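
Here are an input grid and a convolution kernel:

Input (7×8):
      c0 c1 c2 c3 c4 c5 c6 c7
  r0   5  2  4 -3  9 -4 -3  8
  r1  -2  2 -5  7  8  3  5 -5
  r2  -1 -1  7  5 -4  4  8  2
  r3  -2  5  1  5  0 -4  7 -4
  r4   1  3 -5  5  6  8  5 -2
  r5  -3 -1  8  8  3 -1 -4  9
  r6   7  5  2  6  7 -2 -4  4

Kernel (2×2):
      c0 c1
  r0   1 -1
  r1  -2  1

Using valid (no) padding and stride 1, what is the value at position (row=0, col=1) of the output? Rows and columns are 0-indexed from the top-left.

The receptive field on the input at this output position is [2 4 / 2 -5]. Elementwise product with the kernel and sum: 2·1 + 4·-1 + 2·-2 + -5·1.

-11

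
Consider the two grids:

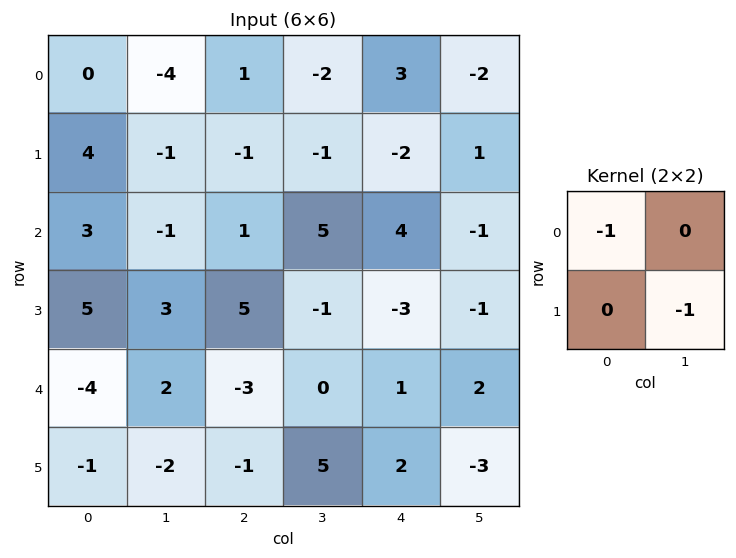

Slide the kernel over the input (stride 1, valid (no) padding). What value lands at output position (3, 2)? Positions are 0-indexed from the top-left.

The receptive field on the input at this output position is [5 -1 / -3 0]. Elementwise product with the kernel and sum: 5·-1 + 0·-1.

-5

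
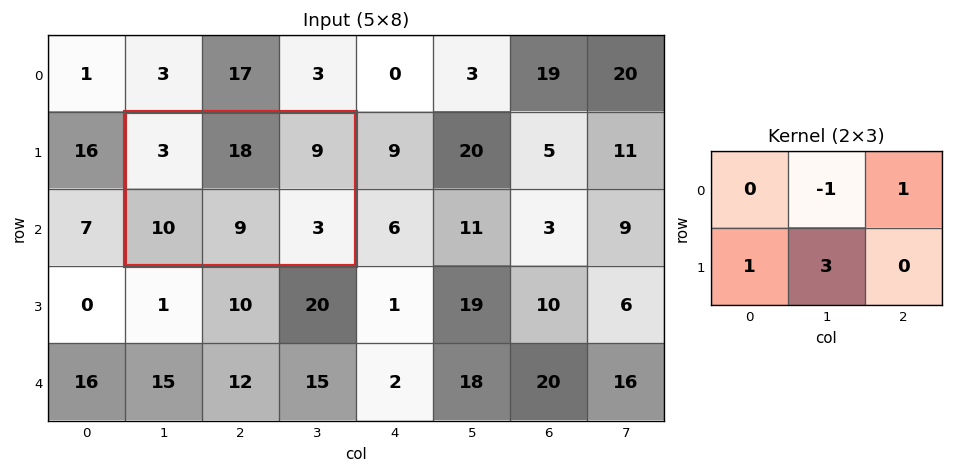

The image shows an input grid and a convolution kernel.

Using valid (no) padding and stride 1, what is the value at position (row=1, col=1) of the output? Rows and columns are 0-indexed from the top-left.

28

The receptive field on the input at this output position is [3 18 9 / 10 9 3]. Elementwise product with the kernel and sum: 18·-1 + 9·1 + 10·1 + 9·3.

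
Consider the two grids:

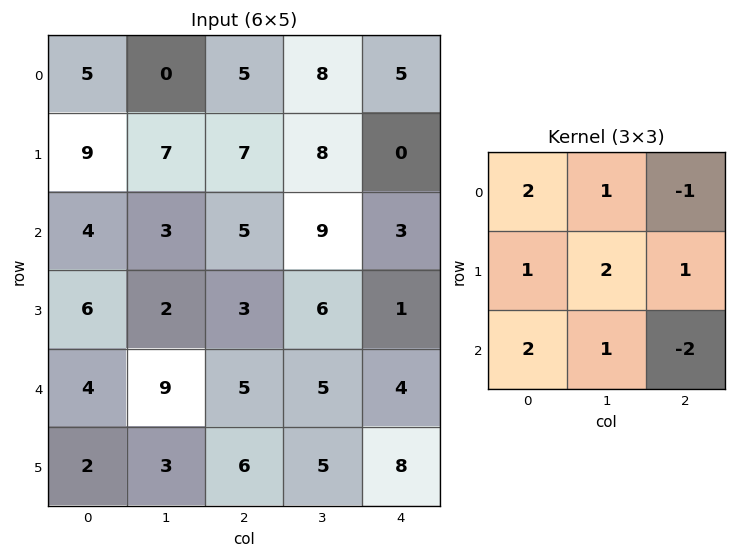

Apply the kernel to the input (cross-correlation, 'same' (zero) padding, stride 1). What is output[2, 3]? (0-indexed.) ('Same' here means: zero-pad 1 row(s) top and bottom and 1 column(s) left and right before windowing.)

58

The receptive field on the zero-padded input at this output position is [7 8 0 / 5 9 3 / 3 6 1]. Elementwise product with the kernel and sum: 7·2 + 8·1 + 0·-1 + 5·1 + 9·2 + 3·1 + 3·2 + 6·1 + 1·-2.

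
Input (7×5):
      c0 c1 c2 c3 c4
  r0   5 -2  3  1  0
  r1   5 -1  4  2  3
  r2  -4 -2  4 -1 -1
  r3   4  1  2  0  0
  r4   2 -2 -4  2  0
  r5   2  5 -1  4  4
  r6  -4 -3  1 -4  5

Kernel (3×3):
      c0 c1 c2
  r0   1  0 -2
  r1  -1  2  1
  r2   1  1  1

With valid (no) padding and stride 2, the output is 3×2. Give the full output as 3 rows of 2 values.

-6 8
-16 2
11 11

Output[0,0]: The receptive field on the input at this output position is [5 -2 3 / 5 -1 4 / -4 -2 4]. Elementwise product with the kernel and sum: 5·1 + 3·-2 + 5·-1 + -1·2 + 4·1 + -4·1 + -2·1 + 4·1.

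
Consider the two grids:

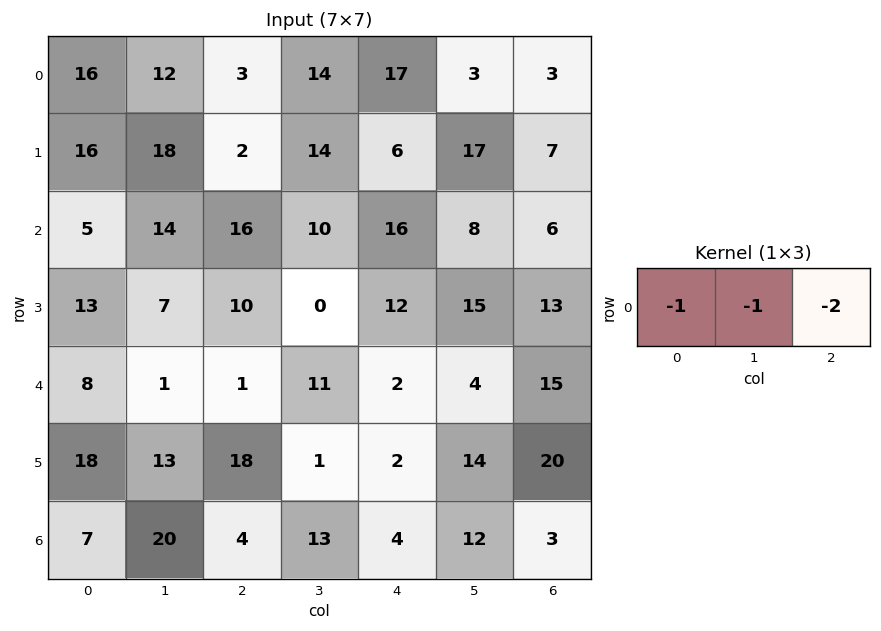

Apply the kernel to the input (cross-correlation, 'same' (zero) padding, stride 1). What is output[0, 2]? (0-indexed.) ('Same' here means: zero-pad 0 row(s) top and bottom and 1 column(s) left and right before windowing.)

The receptive field on the zero-padded input at this output position is [12 3 14]. Elementwise product with the kernel and sum: 12·-1 + 3·-1 + 14·-2.

-43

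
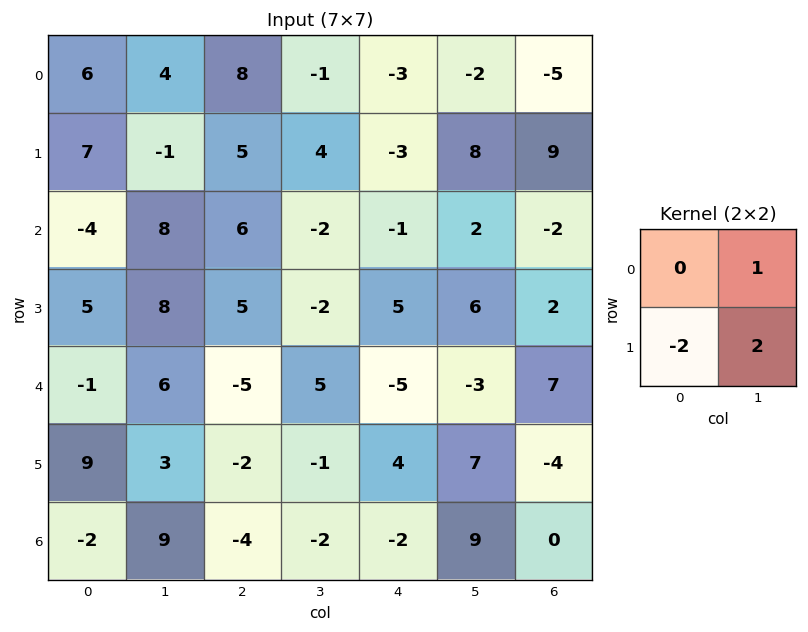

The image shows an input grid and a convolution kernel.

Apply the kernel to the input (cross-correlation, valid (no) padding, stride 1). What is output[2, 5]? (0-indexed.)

The receptive field on the input at this output position is [2 -2 / 6 2]. Elementwise product with the kernel and sum: -2·1 + 6·-2 + 2·2.

-10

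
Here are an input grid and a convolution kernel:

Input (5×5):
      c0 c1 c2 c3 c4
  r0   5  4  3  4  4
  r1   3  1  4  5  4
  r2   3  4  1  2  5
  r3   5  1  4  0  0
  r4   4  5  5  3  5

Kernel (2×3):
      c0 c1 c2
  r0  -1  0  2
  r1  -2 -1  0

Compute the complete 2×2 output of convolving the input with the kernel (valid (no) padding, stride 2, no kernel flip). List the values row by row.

Output[0,0]: The receptive field on the input at this output position is [5 4 3 / 3 1 4]. Elementwise product with the kernel and sum: 5·-1 + 3·2 + 3·-2 + 1·-1.
Output[0,1]: The receptive field on the input at this output position is [3 4 4 / 4 5 4]. Elementwise product with the kernel and sum: 3·-1 + 4·2 + 4·-2 + 5·-1.

-6 -8
-12 1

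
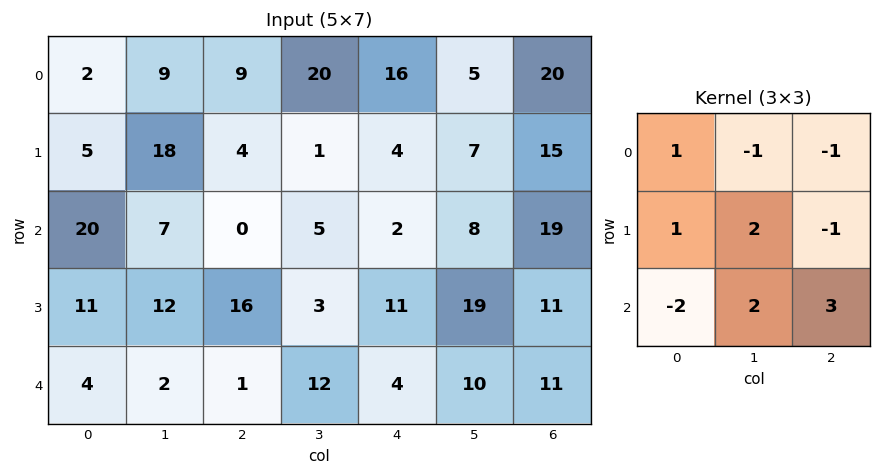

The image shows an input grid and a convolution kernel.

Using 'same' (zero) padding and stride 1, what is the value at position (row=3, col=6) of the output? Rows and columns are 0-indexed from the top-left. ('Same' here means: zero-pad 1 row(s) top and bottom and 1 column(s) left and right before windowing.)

The receptive field on the zero-padded input at this output position is [8 19 0 / 19 11 0 / 10 11 0]. Elementwise product with the kernel and sum: 8·1 + 19·-1 + 0·-1 + 19·1 + 11·2 + 0·-1 + 10·-2 + 11·2 + 0·3.

32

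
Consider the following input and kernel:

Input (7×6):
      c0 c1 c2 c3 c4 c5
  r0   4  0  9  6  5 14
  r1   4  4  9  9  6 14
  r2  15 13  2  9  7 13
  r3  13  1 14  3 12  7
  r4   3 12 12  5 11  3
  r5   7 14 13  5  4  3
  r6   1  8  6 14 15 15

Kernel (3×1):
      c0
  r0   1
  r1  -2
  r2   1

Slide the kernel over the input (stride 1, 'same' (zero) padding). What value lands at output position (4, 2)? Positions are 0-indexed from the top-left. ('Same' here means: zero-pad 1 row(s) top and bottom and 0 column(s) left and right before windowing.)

The receptive field on the zero-padded input at this output position is [14 / 12 / 13]. Elementwise product with the kernel and sum: 14·1 + 12·-2 + 13·1.

3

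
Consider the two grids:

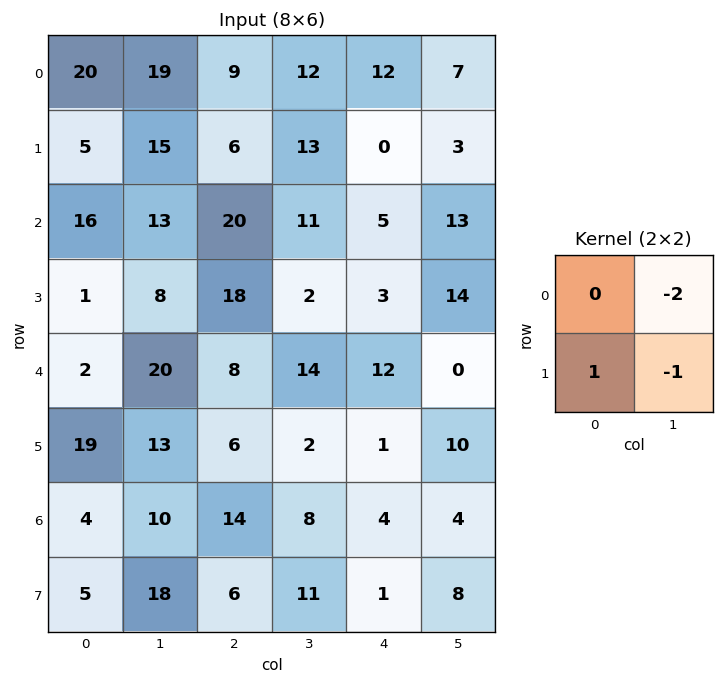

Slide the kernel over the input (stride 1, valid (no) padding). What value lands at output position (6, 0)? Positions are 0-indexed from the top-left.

-33

The receptive field on the input at this output position is [4 10 / 5 18]. Elementwise product with the kernel and sum: 10·-2 + 5·1 + 18·-1.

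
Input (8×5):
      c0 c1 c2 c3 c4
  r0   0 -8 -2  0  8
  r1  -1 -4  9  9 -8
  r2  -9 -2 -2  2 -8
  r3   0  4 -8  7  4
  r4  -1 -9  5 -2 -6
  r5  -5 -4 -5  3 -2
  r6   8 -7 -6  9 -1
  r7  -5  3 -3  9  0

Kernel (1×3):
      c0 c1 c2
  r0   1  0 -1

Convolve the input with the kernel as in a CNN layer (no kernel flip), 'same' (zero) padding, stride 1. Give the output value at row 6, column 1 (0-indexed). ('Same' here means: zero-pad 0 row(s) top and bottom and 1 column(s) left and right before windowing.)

The receptive field on the zero-padded input at this output position is [8 -7 -6]. Elementwise product with the kernel and sum: 8·1 + -6·-1.

14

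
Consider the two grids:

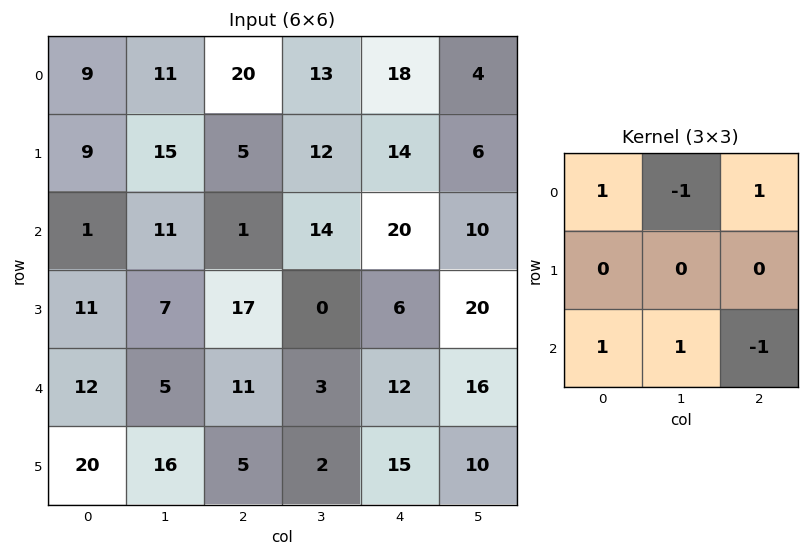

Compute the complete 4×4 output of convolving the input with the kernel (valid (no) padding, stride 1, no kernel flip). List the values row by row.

Output[0,0]: The receptive field on the input at this output position is [9 11 20 / 9 15 5 / 1 11 1]. Elementwise product with the kernel and sum: 9·1 + 11·-1 + 20·1 + 1·1 + 11·1 + 1·-1.

29 2 20 23
0 46 18 -10
-3 37 9 3
52 9 15 21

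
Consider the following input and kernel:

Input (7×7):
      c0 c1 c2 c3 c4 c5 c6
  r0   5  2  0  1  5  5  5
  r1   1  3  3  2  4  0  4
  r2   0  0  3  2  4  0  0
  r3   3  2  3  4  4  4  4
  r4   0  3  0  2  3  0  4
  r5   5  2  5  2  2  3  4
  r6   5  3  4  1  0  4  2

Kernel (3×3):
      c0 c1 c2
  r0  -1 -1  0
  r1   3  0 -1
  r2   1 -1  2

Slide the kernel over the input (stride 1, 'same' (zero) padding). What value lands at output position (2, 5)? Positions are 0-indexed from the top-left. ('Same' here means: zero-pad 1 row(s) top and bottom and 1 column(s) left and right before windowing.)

The receptive field on the zero-padded input at this output position is [4 0 4 / 4 0 0 / 4 4 4]. Elementwise product with the kernel and sum: 4·-1 + 0·-1 + 4·3 + 0·-1 + 4·1 + 4·-1 + 4·2.

16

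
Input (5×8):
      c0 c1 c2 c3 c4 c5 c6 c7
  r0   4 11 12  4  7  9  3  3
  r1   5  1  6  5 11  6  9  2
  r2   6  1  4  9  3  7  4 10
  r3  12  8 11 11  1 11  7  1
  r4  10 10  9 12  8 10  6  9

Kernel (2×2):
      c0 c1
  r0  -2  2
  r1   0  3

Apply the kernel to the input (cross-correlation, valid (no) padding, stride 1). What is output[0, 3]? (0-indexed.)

The receptive field on the input at this output position is [4 7 / 5 11]. Elementwise product with the kernel and sum: 4·-2 + 7·2 + 11·3.

39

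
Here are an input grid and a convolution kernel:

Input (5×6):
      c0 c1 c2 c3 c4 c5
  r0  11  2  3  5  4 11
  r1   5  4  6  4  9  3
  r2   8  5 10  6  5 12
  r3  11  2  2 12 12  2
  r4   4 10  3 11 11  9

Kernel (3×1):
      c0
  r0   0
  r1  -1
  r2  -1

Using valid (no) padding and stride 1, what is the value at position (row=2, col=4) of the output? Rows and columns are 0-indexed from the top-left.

The receptive field on the input at this output position is [5 / 12 / 11]. Elementwise product with the kernel and sum: 12·-1 + 11·-1.

-23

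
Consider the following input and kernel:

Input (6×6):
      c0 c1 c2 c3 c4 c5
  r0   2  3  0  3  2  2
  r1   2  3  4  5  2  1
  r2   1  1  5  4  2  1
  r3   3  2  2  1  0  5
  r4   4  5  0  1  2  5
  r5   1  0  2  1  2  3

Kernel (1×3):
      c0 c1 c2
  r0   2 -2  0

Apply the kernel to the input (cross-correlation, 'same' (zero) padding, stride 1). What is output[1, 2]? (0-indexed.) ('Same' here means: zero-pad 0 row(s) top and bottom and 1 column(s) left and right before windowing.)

The receptive field on the zero-padded input at this output position is [3 4 5]. Elementwise product with the kernel and sum: 3·2 + 4·-2.

-2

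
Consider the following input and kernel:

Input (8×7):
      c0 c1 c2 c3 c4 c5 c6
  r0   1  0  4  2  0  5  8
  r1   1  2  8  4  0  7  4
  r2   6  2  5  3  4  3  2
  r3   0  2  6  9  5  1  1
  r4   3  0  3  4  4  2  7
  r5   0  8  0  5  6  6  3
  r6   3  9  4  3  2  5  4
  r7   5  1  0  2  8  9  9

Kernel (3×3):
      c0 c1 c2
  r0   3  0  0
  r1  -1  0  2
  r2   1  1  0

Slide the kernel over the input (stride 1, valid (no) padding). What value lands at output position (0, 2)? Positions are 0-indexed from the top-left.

The receptive field on the input at this output position is [4 2 0 / 8 4 0 / 5 3 4]. Elementwise product with the kernel and sum: 4·3 + 8·-1 + 0·2 + 5·1 + 3·1.

12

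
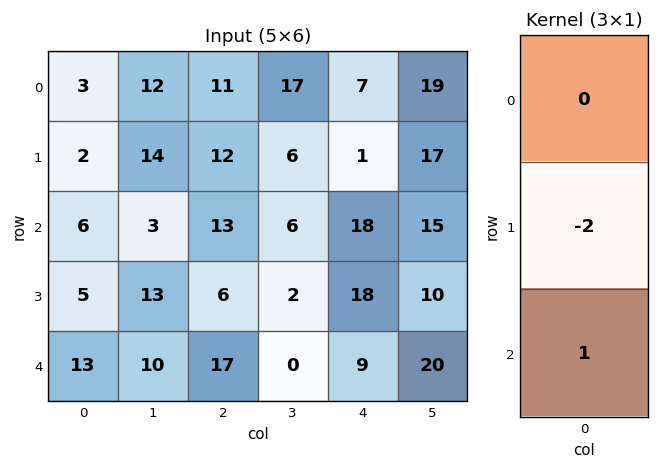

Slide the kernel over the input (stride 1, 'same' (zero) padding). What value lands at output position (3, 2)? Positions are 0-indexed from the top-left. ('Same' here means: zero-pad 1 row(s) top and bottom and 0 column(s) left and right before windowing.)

5

The receptive field on the zero-padded input at this output position is [13 / 6 / 17]. Elementwise product with the kernel and sum: 6·-2 + 17·1.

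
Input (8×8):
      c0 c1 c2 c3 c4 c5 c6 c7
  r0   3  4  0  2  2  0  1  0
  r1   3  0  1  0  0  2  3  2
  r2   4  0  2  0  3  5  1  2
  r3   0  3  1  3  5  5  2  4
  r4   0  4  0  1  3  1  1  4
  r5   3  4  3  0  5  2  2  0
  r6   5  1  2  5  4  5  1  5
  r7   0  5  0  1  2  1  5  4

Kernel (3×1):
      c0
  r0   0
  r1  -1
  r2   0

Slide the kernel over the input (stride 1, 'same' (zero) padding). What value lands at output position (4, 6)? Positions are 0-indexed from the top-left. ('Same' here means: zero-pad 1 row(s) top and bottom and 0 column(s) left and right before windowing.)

The receptive field on the zero-padded input at this output position is [2 / 1 / 2]. Elementwise product with the kernel and sum: 1·-1.

-1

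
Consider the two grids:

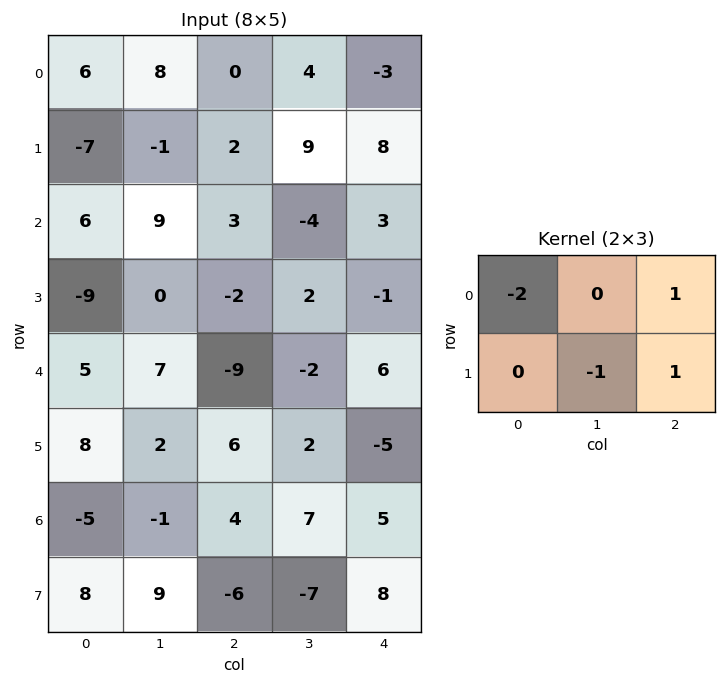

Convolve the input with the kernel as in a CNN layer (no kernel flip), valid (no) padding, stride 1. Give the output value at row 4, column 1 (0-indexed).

The receptive field on the input at this output position is [7 -9 -2 / 2 6 2]. Elementwise product with the kernel and sum: 7·-2 + -2·1 + 6·-1 + 2·1.

-20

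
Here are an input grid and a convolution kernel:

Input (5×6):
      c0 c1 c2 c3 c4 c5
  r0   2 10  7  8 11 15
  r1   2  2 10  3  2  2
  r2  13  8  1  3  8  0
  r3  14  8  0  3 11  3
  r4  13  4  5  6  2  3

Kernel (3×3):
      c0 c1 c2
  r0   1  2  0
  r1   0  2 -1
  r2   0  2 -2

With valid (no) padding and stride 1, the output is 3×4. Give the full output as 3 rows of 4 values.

Output[0,0]: The receptive field on the input at this output position is [2 10 7 / 2 2 10 / 13 8 1]. Elementwise product with the kernel and sum: 2·1 + 10·2 + 2·2 + 10·-1 + 8·2 + 1·-2.

30 37 17 48
37 15 -2 39
43 5 10 36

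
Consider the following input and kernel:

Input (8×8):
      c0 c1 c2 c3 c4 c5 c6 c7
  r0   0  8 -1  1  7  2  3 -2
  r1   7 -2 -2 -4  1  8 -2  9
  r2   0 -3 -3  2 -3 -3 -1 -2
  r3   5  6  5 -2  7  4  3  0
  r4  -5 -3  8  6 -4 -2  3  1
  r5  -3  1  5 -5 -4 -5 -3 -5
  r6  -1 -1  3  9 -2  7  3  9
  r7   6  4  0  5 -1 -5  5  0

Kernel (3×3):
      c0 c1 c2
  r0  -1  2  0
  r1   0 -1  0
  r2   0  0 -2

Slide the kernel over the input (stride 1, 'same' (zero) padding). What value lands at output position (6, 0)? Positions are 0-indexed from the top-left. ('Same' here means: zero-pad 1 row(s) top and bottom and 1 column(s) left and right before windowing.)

-13

The receptive field on the zero-padded input at this output position is [0 -3 1 / 0 -1 -1 / 0 6 4]. Elementwise product with the kernel and sum: 0·-1 + -3·2 + -1·-1 + 4·-2.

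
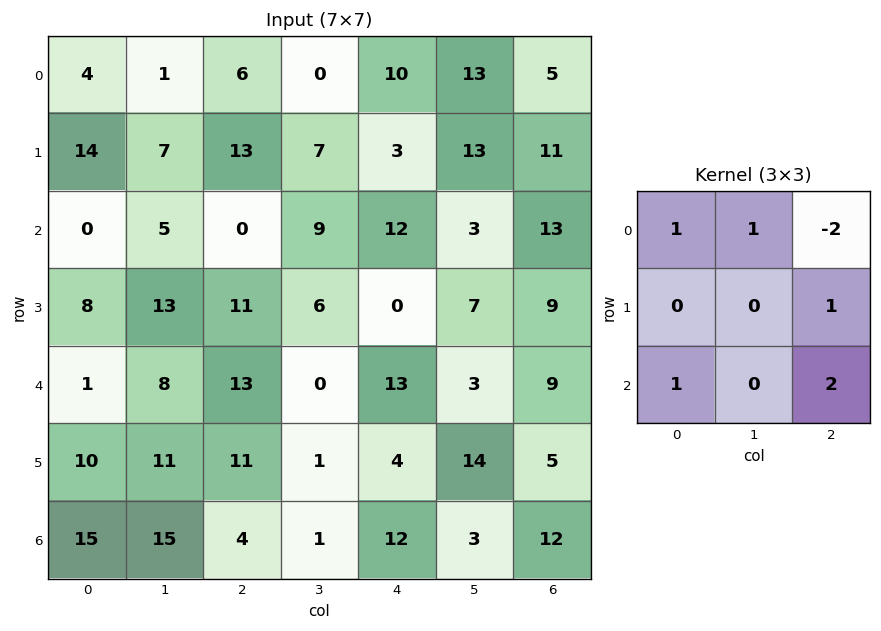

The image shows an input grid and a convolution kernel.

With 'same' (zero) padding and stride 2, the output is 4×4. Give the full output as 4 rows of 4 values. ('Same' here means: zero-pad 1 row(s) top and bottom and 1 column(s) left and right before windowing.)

Output[0,0]: The receptive field on the zero-padded input at this output position is [0 0 0 / 0 4 1 / 0 14 7]. Elementwise product with the kernel and sum: 0·1 + 0·1 + 0·-2 + 1·1 + 0·1 + 7·2.
Output[0,1]: The receptive field on the zero-padded input at this output position is [0 0 0 / 1 6 0 / 7 13 7]. Elementwise product with the kernel and sum: 0·1 + 0·1 + 0·-2 + 0·1 + 7·1 + 7·2.

15 21 46 13
31 40 7 31
12 25 24 30
3 21 -20 19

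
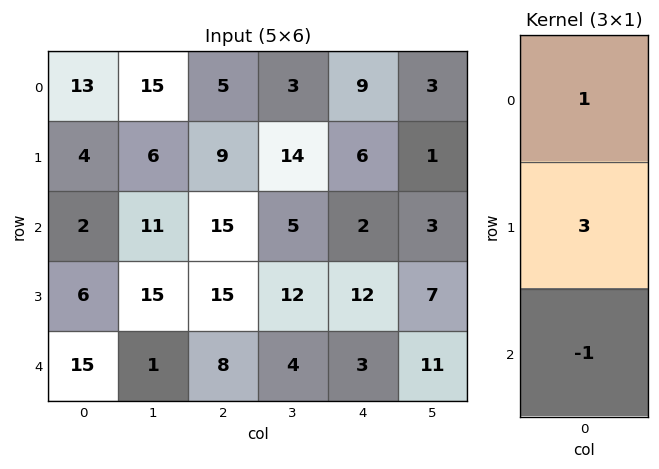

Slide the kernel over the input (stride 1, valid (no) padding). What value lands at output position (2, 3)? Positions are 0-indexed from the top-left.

37

The receptive field on the input at this output position is [5 / 12 / 4]. Elementwise product with the kernel and sum: 5·1 + 12·3 + 4·-1.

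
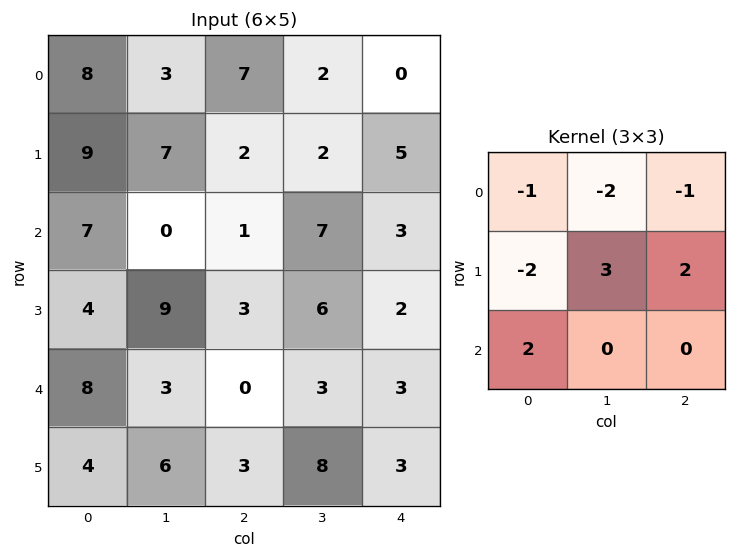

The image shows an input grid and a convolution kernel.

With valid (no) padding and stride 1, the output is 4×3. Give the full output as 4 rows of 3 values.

0 -23 3
-29 22 20
33 0 -2
-24 -9 4

Output[0,0]: The receptive field on the input at this output position is [8 3 7 / 9 7 2 / 7 0 1]. Elementwise product with the kernel and sum: 8·-1 + 3·-2 + 7·-1 + 9·-2 + 7·3 + 2·2 + 7·2.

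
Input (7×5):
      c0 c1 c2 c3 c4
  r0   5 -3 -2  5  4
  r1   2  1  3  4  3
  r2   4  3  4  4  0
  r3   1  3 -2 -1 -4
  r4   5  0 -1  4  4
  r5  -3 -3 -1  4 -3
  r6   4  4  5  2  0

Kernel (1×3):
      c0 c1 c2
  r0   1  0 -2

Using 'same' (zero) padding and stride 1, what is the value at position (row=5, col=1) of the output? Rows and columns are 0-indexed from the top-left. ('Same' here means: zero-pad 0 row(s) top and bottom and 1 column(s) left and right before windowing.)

The receptive field on the zero-padded input at this output position is [-3 -3 -1]. Elementwise product with the kernel and sum: -3·1 + -1·-2.

-1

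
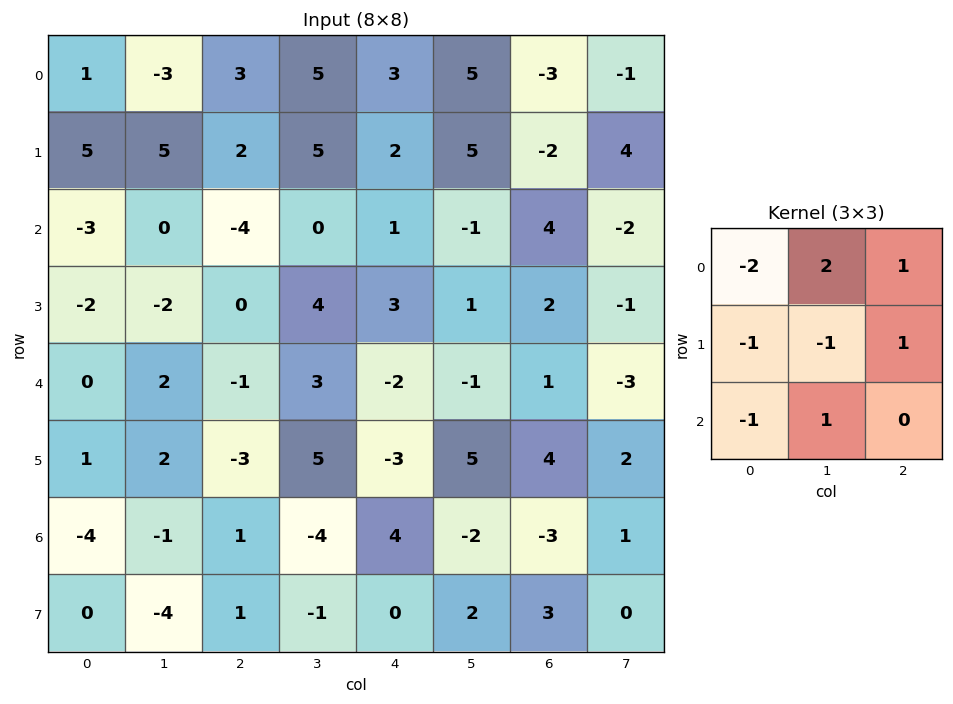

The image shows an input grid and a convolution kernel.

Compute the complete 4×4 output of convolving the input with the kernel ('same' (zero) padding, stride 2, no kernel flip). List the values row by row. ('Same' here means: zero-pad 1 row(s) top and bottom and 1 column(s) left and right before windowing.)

Output[0,0]: The receptive field on the zero-padded input at this output position is [0 0 0 / 0 1 -3 / 0 5 5]. Elementwise product with the kernel and sum: 0·-2 + 0·2 + 0·1 + 0·-1 + 1·-1 + -3·1 + 0·-1 + 5·1.

1 2 -6 -10
16 5 -4 -14
-3 5 -11 -3
7 -4 -12 7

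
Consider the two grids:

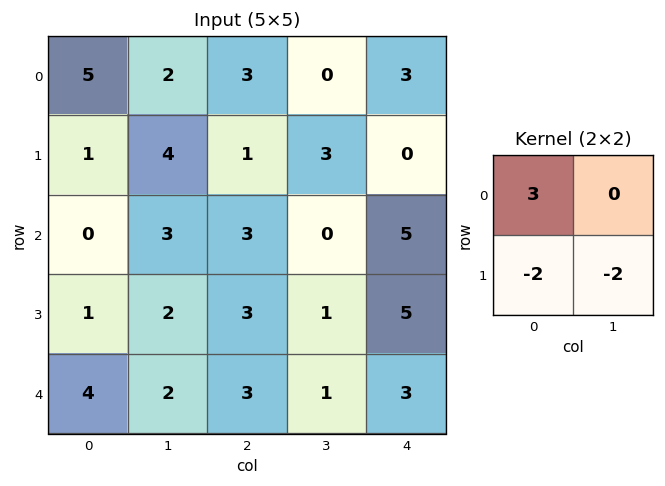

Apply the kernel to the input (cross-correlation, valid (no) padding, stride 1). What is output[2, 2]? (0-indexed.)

1

The receptive field on the input at this output position is [3 0 / 3 1]. Elementwise product with the kernel and sum: 3·3 + 3·-2 + 1·-2.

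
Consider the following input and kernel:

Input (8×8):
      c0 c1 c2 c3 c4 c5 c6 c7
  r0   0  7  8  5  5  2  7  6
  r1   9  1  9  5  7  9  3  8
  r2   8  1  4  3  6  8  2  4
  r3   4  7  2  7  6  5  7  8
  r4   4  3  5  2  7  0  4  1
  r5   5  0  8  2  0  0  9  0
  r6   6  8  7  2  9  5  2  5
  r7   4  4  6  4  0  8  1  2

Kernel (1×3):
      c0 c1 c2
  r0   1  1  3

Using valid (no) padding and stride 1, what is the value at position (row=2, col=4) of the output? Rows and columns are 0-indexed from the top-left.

20

The receptive field on the input at this output position is [6 8 2]. Elementwise product with the kernel and sum: 6·1 + 8·1 + 2·3.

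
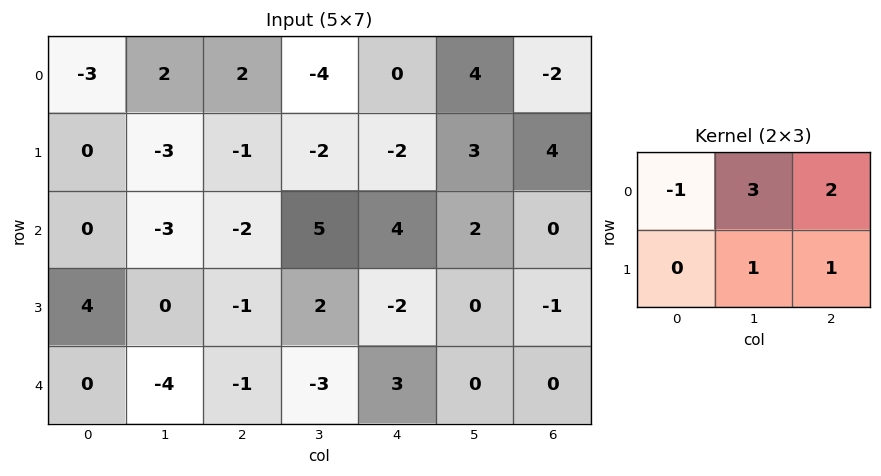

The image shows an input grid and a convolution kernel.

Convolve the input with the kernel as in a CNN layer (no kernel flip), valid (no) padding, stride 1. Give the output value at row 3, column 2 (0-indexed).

The receptive field on the input at this output position is [-1 2 -2 / -1 -3 3]. Elementwise product with the kernel and sum: -1·-1 + 2·3 + -2·2 + -3·1 + 3·1.

3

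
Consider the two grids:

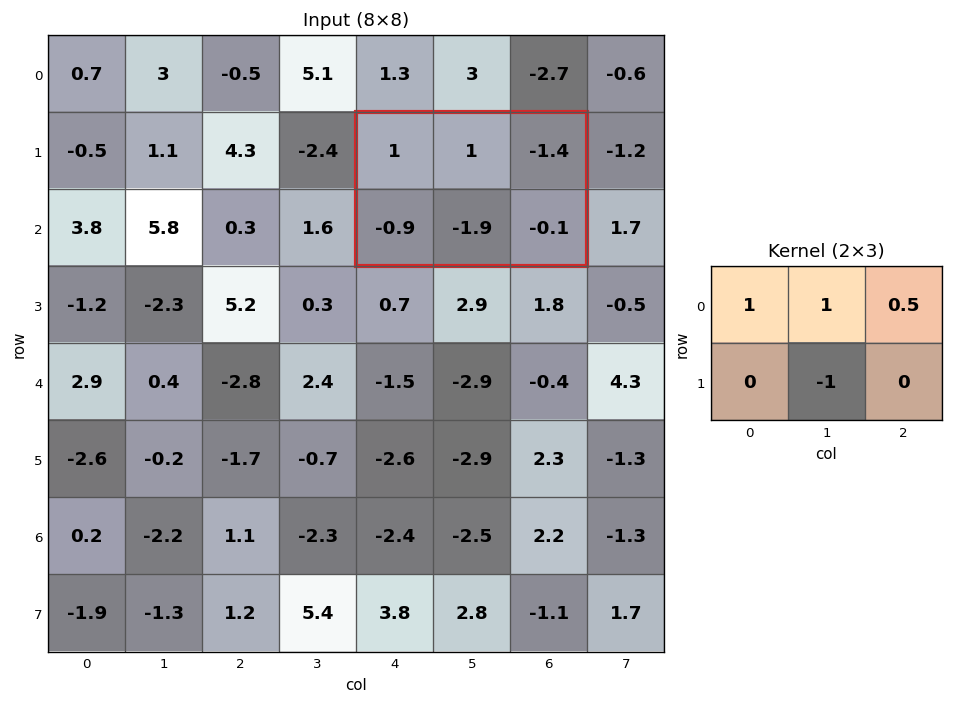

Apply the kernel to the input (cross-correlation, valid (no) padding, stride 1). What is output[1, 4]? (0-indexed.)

3.2

The receptive field on the input at this output position is [1 1 -1.4 / -0.9 -1.9 -0.1]. Elementwise product with the kernel and sum: 1·1 + 1·1 + -1.4·0.5 + -1.9·-1.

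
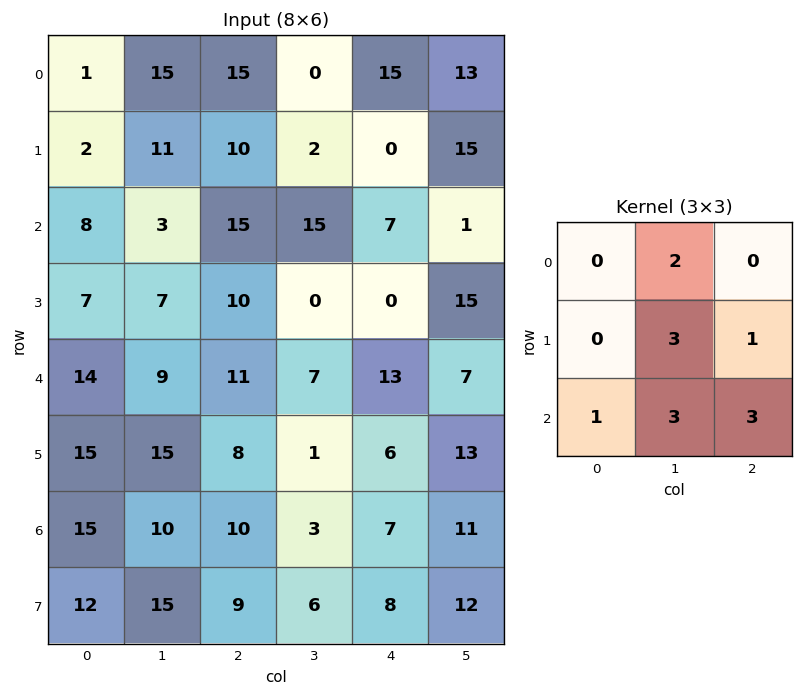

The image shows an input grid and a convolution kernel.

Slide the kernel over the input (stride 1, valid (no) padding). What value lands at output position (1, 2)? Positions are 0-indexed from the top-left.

66

The receptive field on the input at this output position is [10 2 0 / 15 15 7 / 10 0 0]. Elementwise product with the kernel and sum: 2·2 + 15·3 + 7·1 + 10·1 + 0·3 + 0·3.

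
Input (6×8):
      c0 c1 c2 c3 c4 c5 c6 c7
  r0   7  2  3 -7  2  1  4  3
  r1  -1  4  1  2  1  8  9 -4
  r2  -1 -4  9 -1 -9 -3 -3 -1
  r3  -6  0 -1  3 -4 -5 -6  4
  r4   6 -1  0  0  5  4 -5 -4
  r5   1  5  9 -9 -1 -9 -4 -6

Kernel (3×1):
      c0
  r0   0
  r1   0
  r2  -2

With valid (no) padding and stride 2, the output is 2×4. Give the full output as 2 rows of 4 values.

Output[0,0]: The receptive field on the input at this output position is [7 / -1 / -1]. Elementwise product with the kernel and sum: -1·-2.
Output[0,1]: The receptive field on the input at this output position is [3 / 1 / 9]. Elementwise product with the kernel and sum: 9·-2.

2 -18 18 6
-12 0 -10 10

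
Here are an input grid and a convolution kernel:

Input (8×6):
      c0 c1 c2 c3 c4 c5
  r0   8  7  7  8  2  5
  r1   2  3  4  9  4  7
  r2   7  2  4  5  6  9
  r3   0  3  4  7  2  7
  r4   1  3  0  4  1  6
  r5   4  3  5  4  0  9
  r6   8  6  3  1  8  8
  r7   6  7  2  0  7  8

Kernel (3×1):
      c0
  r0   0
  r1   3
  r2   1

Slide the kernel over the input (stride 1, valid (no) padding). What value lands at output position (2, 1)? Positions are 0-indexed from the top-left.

12

The receptive field on the input at this output position is [2 / 3 / 3]. Elementwise product with the kernel and sum: 3·3 + 3·1.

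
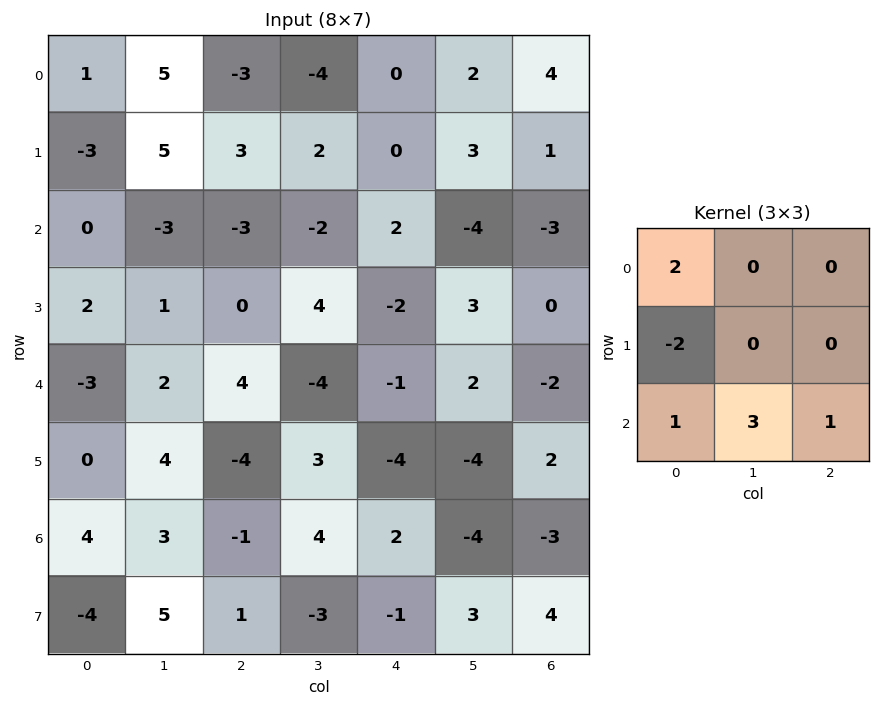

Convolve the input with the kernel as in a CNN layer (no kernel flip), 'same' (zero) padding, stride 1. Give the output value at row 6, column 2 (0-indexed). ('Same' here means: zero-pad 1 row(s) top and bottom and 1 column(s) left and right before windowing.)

7

The receptive field on the zero-padded input at this output position is [4 -4 3 / 3 -1 4 / 5 1 -3]. Elementwise product with the kernel and sum: 4·2 + 3·-2 + 5·1 + 1·3 + -3·1.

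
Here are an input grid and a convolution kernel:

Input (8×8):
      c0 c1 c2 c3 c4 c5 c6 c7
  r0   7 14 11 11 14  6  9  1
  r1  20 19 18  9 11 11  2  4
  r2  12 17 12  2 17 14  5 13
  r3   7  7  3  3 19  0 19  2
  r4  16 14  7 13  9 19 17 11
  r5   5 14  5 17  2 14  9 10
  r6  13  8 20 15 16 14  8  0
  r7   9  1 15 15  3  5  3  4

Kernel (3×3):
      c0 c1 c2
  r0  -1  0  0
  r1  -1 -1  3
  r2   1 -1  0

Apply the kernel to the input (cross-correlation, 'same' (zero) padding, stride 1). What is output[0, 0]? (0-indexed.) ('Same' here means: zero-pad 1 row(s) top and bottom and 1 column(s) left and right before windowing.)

15

The receptive field on the zero-padded input at this output position is [0 0 0 / 0 7 14 / 0 20 19]. Elementwise product with the kernel and sum: 0·-1 + 0·-1 + 7·-1 + 14·3 + 0·1 + 20·-1.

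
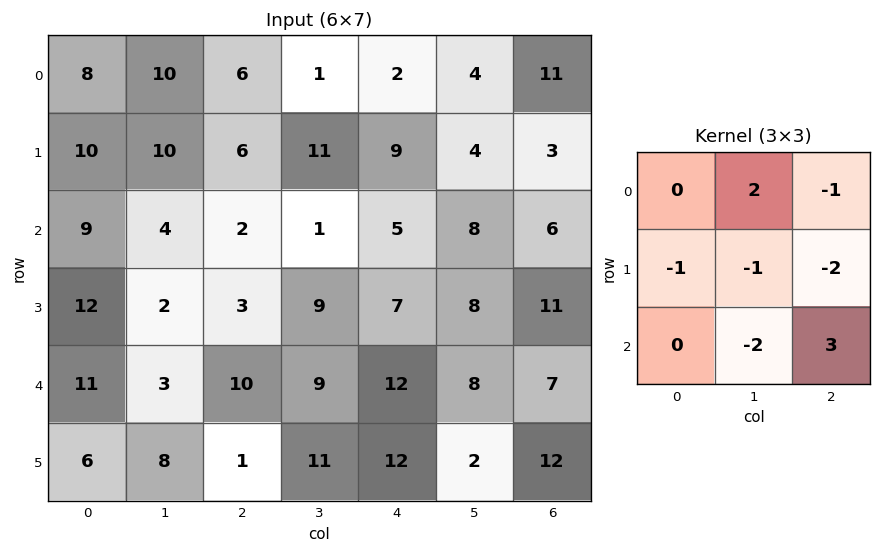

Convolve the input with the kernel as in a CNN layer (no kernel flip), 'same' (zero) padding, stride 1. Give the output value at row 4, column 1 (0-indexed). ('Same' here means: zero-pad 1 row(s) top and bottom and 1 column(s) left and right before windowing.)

-46

The receptive field on the zero-padded input at this output position is [12 2 3 / 11 3 10 / 6 8 1]. Elementwise product with the kernel and sum: 2·2 + 3·-1 + 11·-1 + 3·-1 + 10·-2 + 8·-2 + 1·3.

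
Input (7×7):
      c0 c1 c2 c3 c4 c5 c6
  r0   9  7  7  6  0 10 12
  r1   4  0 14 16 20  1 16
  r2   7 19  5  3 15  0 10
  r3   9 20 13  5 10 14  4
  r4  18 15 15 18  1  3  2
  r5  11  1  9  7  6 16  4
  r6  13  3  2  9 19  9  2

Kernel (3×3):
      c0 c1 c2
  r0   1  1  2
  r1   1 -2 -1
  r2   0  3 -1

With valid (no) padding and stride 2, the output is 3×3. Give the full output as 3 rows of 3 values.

72 -31 26
22 84 20
70 32 3

Output[0,0]: The receptive field on the input at this output position is [9 7 7 / 4 0 14 / 7 19 5]. Elementwise product with the kernel and sum: 9·1 + 7·1 + 7·2 + 4·1 + 0·-2 + 14·-1 + 19·3 + 5·-1.
Output[0,1]: The receptive field on the input at this output position is [7 6 0 / 14 16 20 / 5 3 15]. Elementwise product with the kernel and sum: 7·1 + 6·1 + 0·2 + 14·1 + 16·-2 + 20·-1 + 3·3 + 15·-1.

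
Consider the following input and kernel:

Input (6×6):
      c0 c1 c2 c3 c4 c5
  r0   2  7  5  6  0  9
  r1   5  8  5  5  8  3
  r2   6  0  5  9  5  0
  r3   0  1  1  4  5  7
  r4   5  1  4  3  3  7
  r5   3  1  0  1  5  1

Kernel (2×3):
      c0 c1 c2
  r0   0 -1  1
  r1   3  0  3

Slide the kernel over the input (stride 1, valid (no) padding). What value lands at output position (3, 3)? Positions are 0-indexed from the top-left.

The receptive field on the input at this output position is [4 5 7 / 3 3 7]. Elementwise product with the kernel and sum: 5·-1 + 7·1 + 3·3 + 7·3.

32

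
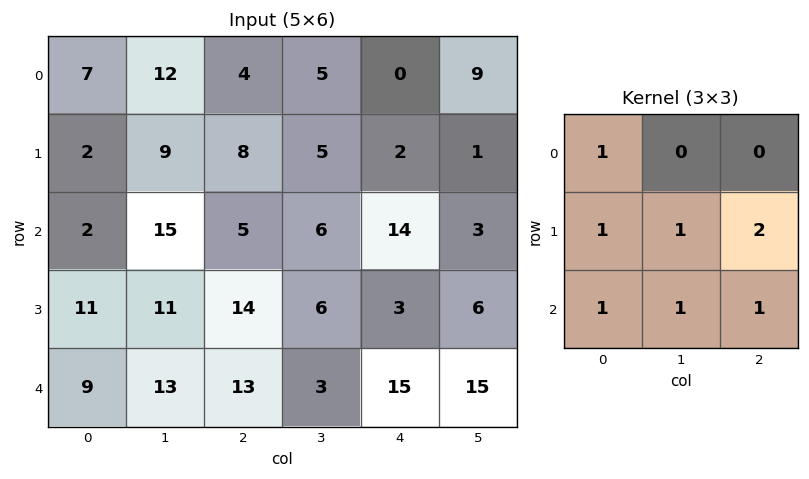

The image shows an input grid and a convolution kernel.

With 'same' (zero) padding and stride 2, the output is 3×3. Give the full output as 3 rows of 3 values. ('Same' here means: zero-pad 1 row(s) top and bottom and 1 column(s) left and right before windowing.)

42 48 31
54 72 46
35 43 54

Output[0,0]: The receptive field on the zero-padded input at this output position is [0 0 0 / 0 7 12 / 0 2 9]. Elementwise product with the kernel and sum: 0·1 + 0·1 + 7·1 + 12·2 + 0·1 + 2·1 + 9·1.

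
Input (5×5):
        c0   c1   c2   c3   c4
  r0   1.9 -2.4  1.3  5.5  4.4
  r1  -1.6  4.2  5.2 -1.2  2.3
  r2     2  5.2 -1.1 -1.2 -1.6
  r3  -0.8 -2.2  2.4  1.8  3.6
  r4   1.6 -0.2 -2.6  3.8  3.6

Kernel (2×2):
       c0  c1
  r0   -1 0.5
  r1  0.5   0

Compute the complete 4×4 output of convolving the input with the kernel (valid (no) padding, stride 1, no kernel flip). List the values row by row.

-3.9 5.15 4.05 -3.9
4.7 1 -6.35 1.75
0.2 -6.85 1.7 1.3
0.5 3.3 -2.8 1.9

Output[0,0]: The receptive field on the input at this output position is [1.9 -2.4 / -1.6 4.2]. Elementwise product with the kernel and sum: 1.9·-1 + -2.4·0.5 + -1.6·0.5.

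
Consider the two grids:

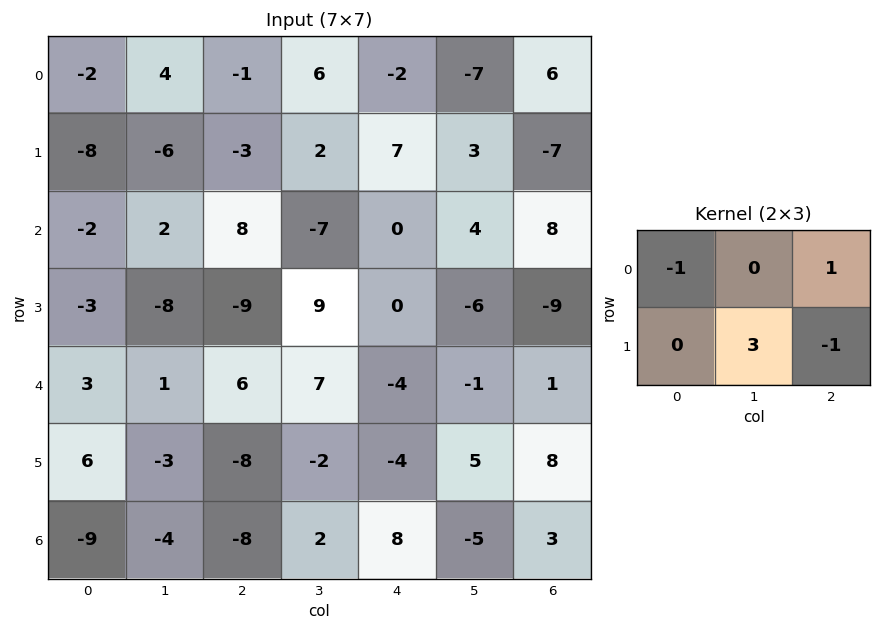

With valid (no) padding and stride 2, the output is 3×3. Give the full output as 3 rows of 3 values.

-14 -2 24
-5 19 -1
2 -12 12

Output[0,0]: The receptive field on the input at this output position is [-2 4 -1 / -8 -6 -3]. Elementwise product with the kernel and sum: -2·-1 + -1·1 + -6·3 + -3·-1.
Output[0,1]: The receptive field on the input at this output position is [-1 6 -2 / -3 2 7]. Elementwise product with the kernel and sum: -1·-1 + -2·1 + 2·3 + 7·-1.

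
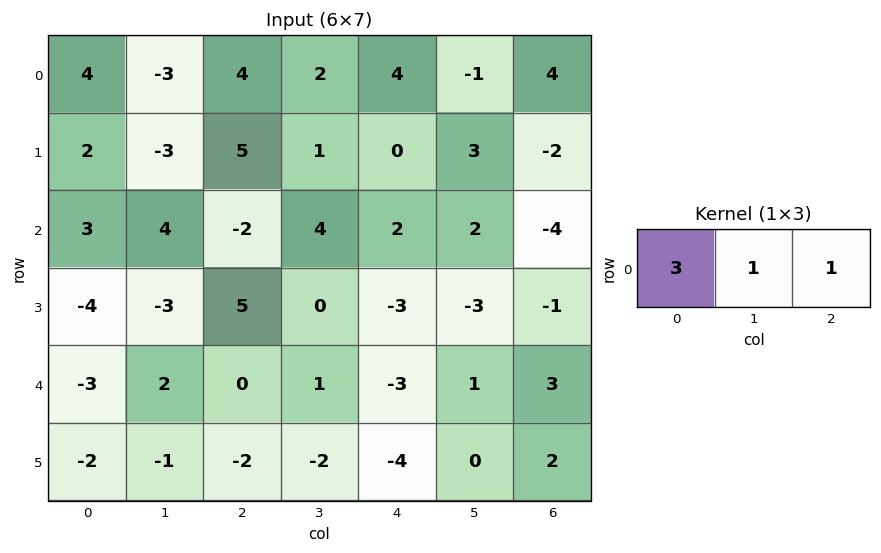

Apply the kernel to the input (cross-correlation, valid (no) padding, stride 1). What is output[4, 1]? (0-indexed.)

The receptive field on the input at this output position is [2 0 1]. Elementwise product with the kernel and sum: 2·3 + 0·1 + 1·1.

7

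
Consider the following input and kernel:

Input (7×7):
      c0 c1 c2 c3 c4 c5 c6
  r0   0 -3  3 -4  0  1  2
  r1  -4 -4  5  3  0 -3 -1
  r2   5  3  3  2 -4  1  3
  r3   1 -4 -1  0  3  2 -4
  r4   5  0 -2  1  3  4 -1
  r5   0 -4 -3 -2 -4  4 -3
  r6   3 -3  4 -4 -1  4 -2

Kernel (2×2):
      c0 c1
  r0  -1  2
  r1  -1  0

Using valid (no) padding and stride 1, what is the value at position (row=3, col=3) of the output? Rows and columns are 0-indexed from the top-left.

The receptive field on the input at this output position is [0 3 / 1 3]. Elementwise product with the kernel and sum: 0·-1 + 3·2 + 1·-1.

5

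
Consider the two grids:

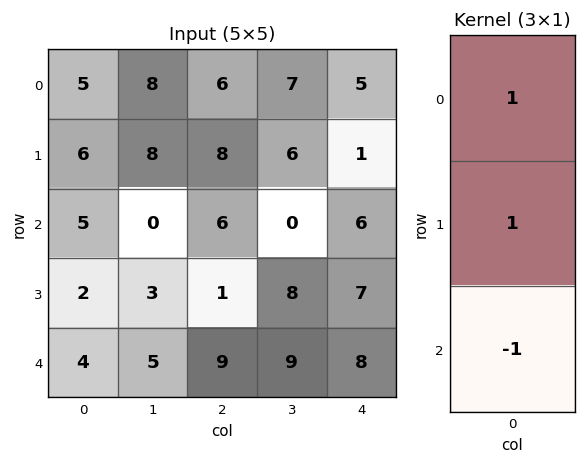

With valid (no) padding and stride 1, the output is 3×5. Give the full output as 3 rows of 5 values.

6 16 8 13 0
9 5 13 -2 0
3 -2 -2 -1 5

Output[0,0]: The receptive field on the input at this output position is [5 / 6 / 5]. Elementwise product with the kernel and sum: 5·1 + 6·1 + 5·-1.
Output[0,1]: The receptive field on the input at this output position is [8 / 8 / 0]. Elementwise product with the kernel and sum: 8·1 + 8·1 + 0·-1.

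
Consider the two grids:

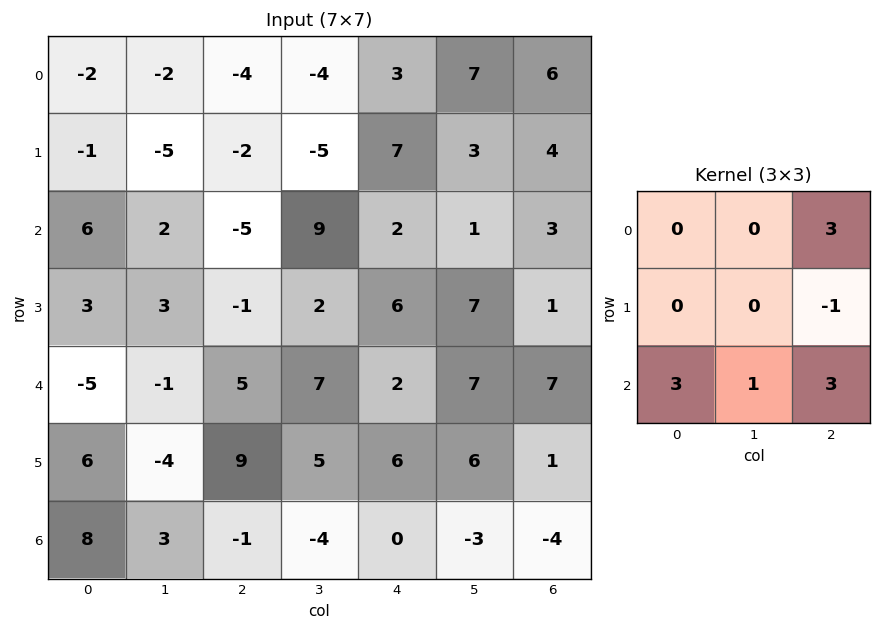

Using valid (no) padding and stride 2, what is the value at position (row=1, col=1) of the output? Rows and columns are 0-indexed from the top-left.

28

The receptive field on the input at this output position is [-5 9 2 / -1 2 6 / 5 7 2]. Elementwise product with the kernel and sum: 2·3 + 6·-1 + 5·3 + 7·1 + 2·3.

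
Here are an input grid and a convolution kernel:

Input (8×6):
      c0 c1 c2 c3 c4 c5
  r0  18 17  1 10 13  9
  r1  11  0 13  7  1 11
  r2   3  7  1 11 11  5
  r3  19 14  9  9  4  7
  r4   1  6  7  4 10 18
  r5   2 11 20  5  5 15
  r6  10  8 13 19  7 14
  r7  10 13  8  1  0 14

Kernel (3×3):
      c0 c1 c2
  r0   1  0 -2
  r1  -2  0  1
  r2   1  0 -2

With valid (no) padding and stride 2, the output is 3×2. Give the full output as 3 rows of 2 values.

Output[0,0]: The receptive field on the input at this output position is [18 17 1 / 11 0 13 / 3 7 1]. Elementwise product with the kernel and sum: 18·1 + 1·-2 + 11·-2 + 13·1 + 3·1 + 1·-2.

8 -71
-41 -48
-13 -49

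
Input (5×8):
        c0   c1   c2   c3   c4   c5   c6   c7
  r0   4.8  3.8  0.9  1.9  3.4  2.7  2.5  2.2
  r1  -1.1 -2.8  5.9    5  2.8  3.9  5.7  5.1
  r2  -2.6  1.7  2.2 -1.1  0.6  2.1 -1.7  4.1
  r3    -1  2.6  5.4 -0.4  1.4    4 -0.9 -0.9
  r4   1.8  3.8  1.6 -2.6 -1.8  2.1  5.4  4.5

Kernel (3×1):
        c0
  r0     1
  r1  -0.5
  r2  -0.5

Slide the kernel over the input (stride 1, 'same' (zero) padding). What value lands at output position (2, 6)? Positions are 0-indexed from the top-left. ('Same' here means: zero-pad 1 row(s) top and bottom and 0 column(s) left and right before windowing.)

The receptive field on the zero-padded input at this output position is [5.7 / -1.7 / -0.9]. Elementwise product with the kernel and sum: 5.7·1 + -1.7·-0.5 + -0.9·-0.5.

7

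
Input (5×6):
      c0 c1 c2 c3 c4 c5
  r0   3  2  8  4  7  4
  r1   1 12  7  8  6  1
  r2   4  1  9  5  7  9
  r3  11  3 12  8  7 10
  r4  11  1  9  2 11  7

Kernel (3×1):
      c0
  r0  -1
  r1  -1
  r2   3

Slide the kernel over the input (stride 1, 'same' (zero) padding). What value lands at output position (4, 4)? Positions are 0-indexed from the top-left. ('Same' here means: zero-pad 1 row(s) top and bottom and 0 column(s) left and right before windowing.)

-18

The receptive field on the zero-padded input at this output position is [7 / 11 / 0]. Elementwise product with the kernel and sum: 7·-1 + 11·-1 + 0·3.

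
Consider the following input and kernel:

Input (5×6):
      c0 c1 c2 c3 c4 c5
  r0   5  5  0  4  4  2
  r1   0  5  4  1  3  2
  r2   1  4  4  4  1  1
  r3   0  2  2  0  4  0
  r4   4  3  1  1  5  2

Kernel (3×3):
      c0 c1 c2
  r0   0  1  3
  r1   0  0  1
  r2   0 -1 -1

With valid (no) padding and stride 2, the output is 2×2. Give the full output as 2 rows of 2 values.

1 14
14 5

Output[0,0]: The receptive field on the input at this output position is [5 5 0 / 0 5 4 / 1 4 4]. Elementwise product with the kernel and sum: 5·1 + 0·3 + 4·1 + 4·-1 + 4·-1.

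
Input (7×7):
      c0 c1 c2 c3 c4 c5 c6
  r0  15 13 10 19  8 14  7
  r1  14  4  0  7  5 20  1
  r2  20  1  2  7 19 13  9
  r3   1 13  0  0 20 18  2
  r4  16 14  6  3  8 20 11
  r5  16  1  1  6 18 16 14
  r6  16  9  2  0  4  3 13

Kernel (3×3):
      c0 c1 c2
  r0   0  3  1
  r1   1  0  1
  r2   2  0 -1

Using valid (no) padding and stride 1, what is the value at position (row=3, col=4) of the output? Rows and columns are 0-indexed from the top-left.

The receptive field on the input at this output position is [20 18 2 / 8 20 11 / 18 16 14]. Elementwise product with the kernel and sum: 18·3 + 2·1 + 8·1 + 11·1 + 18·2 + 14·-1.

97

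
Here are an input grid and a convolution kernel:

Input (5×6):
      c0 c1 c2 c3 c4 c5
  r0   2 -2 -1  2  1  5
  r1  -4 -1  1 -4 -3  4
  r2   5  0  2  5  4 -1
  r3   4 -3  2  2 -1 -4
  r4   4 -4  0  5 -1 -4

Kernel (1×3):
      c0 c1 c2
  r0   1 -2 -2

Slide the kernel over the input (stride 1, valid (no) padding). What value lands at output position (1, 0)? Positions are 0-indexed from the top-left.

The receptive field on the input at this output position is [-4 -1 1]. Elementwise product with the kernel and sum: -4·1 + -1·-2 + 1·-2.

-4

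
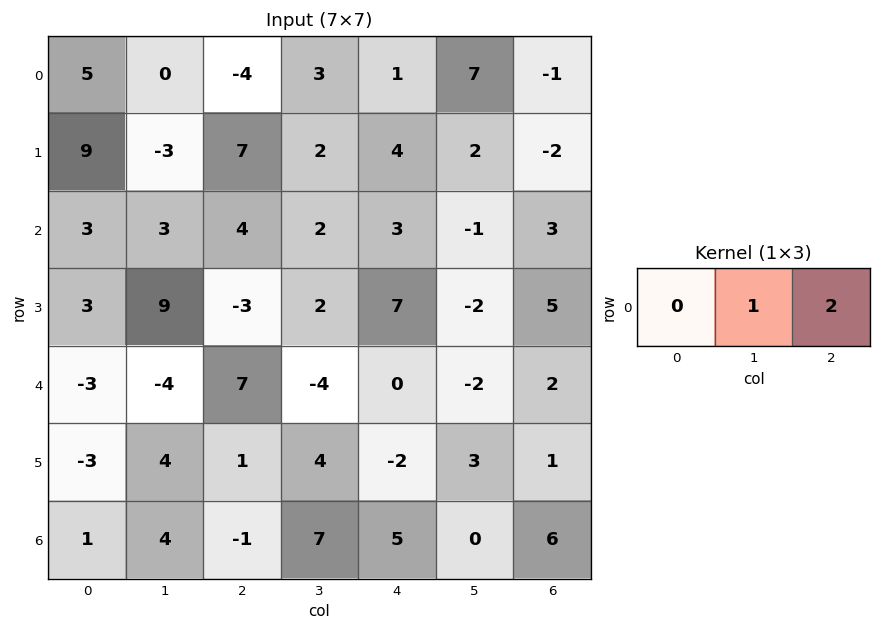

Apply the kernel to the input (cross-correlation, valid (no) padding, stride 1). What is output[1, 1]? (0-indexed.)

The receptive field on the input at this output position is [-3 7 2]. Elementwise product with the kernel and sum: 7·1 + 2·2.

11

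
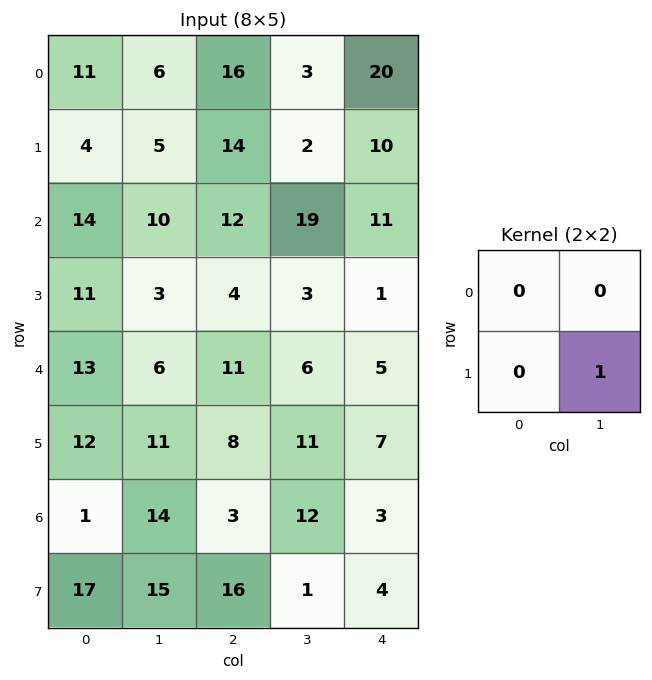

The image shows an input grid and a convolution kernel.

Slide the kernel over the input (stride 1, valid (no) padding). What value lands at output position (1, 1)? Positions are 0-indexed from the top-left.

The receptive field on the input at this output position is [5 14 / 10 12]. Elementwise product with the kernel and sum: 12·1.

12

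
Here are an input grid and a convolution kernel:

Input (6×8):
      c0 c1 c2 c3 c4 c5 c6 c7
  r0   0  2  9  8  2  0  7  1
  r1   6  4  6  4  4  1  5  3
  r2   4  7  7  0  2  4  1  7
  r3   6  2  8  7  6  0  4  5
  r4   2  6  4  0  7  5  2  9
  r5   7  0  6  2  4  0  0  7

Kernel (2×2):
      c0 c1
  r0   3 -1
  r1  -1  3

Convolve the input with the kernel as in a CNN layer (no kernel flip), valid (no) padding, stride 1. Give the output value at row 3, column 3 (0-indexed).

The receptive field on the input at this output position is [7 6 / 0 7]. Elementwise product with the kernel and sum: 7·3 + 6·-1 + 0·-1 + 7·3.

36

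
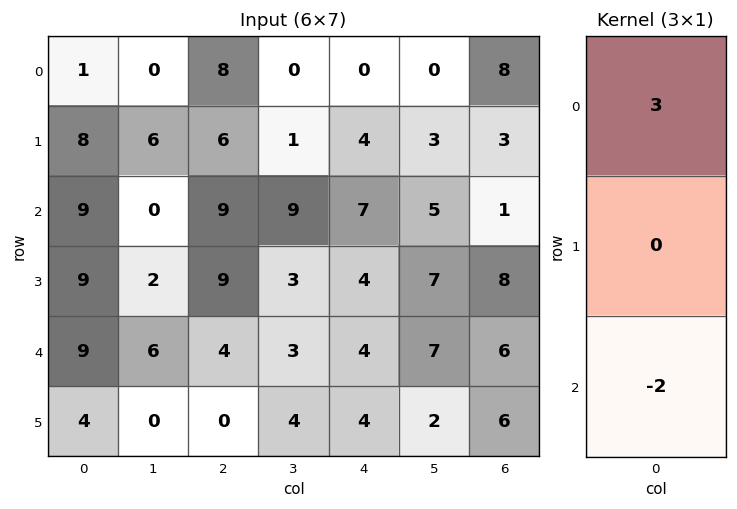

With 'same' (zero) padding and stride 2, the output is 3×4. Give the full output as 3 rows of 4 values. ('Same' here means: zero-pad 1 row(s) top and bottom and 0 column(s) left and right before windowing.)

Output[0,0]: The receptive field on the zero-padded input at this output position is [0 / 1 / 8]. Elementwise product with the kernel and sum: 0·3 + 8·-2.

-16 -12 -8 -6
6 0 4 -7
19 27 4 12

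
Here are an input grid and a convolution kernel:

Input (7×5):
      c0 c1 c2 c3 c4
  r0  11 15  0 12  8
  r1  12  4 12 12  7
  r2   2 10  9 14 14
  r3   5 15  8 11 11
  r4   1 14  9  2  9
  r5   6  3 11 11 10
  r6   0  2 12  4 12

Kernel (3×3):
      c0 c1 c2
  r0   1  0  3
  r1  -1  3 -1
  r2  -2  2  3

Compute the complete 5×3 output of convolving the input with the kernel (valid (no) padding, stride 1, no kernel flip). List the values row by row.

42 111 93
111 62 91
114 46 78
88 108 59
60 71 68

Output[0,0]: The receptive field on the input at this output position is [11 15 0 / 12 4 12 / 2 10 9]. Elementwise product with the kernel and sum: 11·1 + 0·3 + 12·-1 + 4·3 + 12·-1 + 2·-2 + 10·2 + 9·3.
Output[0,1]: The receptive field on the input at this output position is [15 0 12 / 4 12 12 / 10 9 14]. Elementwise product with the kernel and sum: 15·1 + 12·3 + 4·-1 + 12·3 + 12·-1 + 10·-2 + 9·2 + 14·3.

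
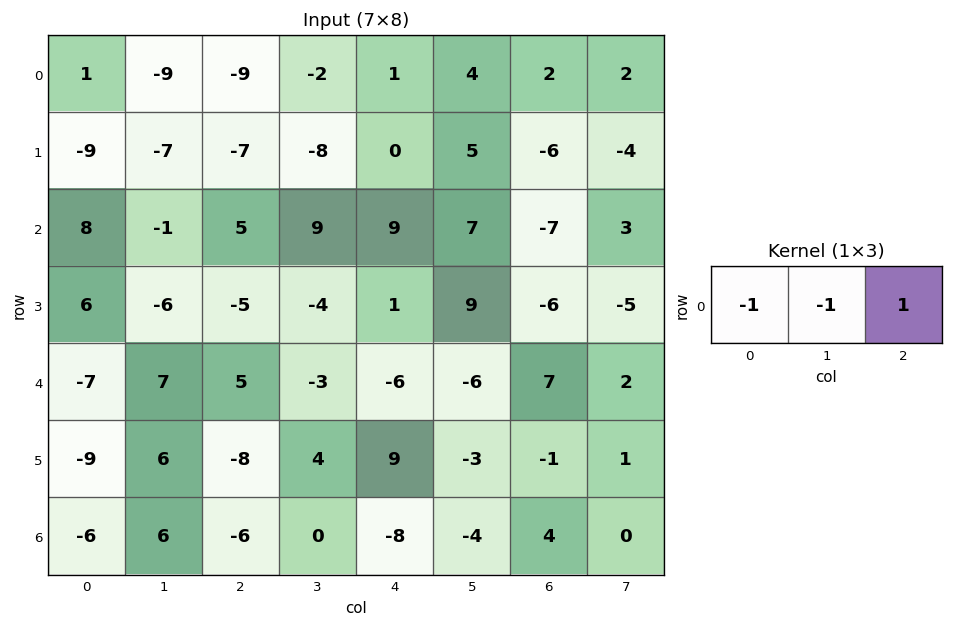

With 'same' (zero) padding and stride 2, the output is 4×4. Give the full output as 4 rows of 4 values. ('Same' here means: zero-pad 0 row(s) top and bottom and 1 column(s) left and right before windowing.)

-10 16 5 -4
-9 5 -11 3
14 -15 3 1
12 0 4 0

Output[0,0]: The receptive field on the zero-padded input at this output position is [0 1 -9]. Elementwise product with the kernel and sum: 0·-1 + 1·-1 + -9·1.
Output[0,1]: The receptive field on the zero-padded input at this output position is [-9 -9 -2]. Elementwise product with the kernel and sum: -9·-1 + -9·-1 + -2·1.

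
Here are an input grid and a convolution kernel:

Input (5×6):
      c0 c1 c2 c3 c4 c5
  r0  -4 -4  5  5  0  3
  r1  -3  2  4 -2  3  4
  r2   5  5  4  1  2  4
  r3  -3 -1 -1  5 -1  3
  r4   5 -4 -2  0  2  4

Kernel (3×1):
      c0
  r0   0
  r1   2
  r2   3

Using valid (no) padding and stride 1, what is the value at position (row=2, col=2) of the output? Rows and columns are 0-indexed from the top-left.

-8

The receptive field on the input at this output position is [4 / -1 / -2]. Elementwise product with the kernel and sum: -1·2 + -2·3.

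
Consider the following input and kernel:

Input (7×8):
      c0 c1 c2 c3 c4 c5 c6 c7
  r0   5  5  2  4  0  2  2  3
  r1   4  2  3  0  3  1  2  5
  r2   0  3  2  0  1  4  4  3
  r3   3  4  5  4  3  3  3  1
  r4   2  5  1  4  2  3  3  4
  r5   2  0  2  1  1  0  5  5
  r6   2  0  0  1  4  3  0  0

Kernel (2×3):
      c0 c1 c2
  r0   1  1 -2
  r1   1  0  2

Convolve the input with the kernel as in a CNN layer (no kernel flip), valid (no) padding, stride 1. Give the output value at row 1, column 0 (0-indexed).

4

The receptive field on the input at this output position is [4 2 3 / 0 3 2]. Elementwise product with the kernel and sum: 4·1 + 2·1 + 3·-2 + 0·1 + 2·2.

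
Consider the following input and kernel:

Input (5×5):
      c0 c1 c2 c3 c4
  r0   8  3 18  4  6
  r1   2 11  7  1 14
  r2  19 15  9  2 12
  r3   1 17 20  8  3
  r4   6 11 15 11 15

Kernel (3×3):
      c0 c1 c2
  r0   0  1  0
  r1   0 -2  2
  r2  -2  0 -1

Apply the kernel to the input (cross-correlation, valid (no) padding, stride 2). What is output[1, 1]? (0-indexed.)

-53

The receptive field on the input at this output position is [9 2 12 / 20 8 3 / 15 11 15]. Elementwise product with the kernel and sum: 2·1 + 8·-2 + 3·2 + 15·-2 + 15·-1.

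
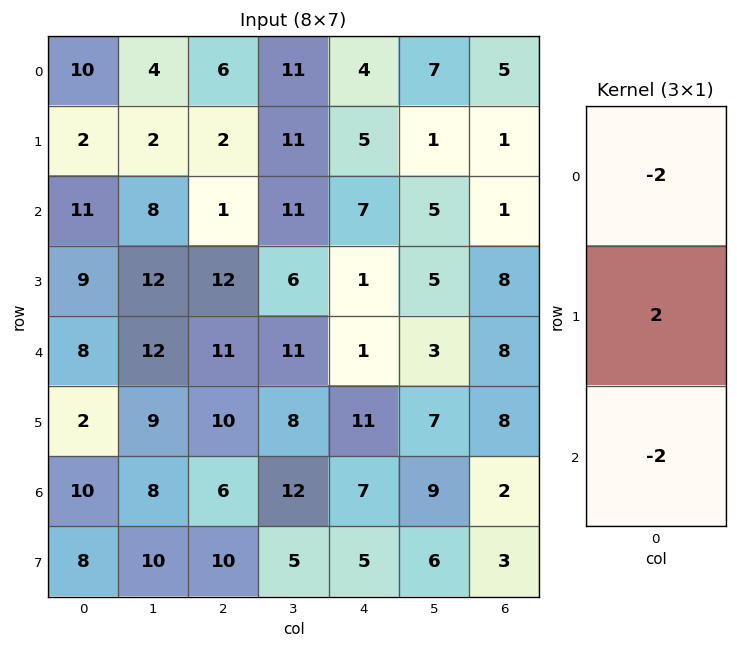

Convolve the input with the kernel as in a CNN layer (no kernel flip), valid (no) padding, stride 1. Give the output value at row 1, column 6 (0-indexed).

The receptive field on the input at this output position is [1 / 1 / 8]. Elementwise product with the kernel and sum: 1·-2 + 1·2 + 8·-2.

-16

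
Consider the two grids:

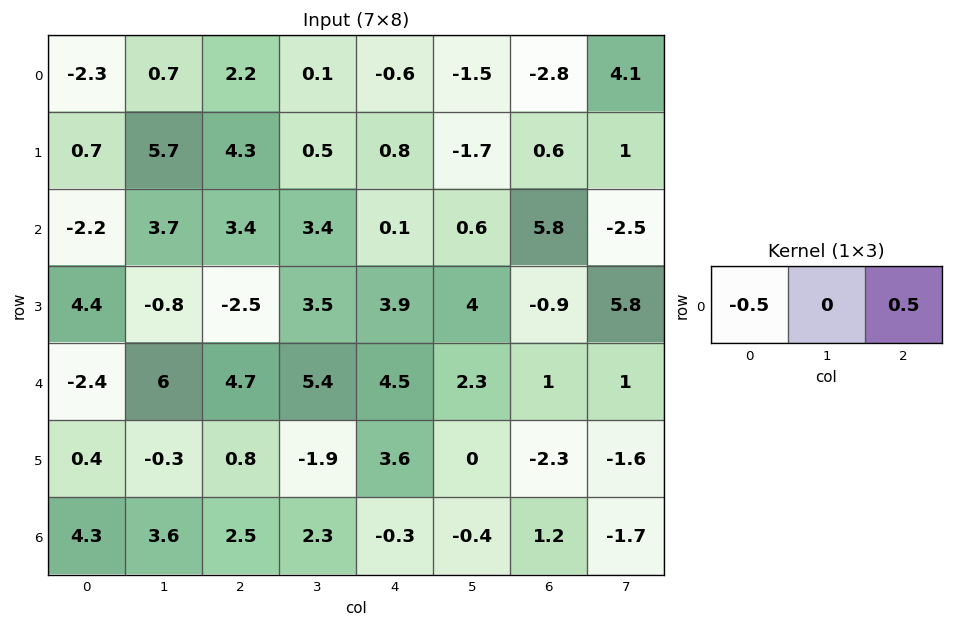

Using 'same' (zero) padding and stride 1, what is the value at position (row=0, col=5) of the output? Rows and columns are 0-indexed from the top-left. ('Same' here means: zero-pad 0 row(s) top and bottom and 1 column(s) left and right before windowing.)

-1.1

The receptive field on the zero-padded input at this output position is [-0.6 -1.5 -2.8]. Elementwise product with the kernel and sum: -0.6·-0.5 + -2.8·0.5.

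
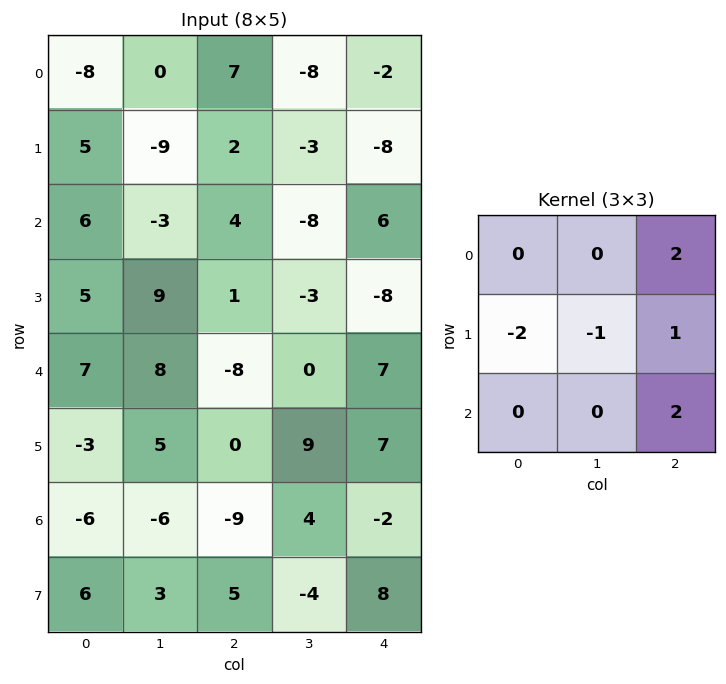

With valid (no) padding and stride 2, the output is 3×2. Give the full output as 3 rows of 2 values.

23 -1
-26 19
-33 8

Output[0,0]: The receptive field on the input at this output position is [-8 0 7 / 5 -9 2 / 6 -3 4]. Elementwise product with the kernel and sum: 7·2 + 5·-2 + -9·-1 + 2·1 + 4·2.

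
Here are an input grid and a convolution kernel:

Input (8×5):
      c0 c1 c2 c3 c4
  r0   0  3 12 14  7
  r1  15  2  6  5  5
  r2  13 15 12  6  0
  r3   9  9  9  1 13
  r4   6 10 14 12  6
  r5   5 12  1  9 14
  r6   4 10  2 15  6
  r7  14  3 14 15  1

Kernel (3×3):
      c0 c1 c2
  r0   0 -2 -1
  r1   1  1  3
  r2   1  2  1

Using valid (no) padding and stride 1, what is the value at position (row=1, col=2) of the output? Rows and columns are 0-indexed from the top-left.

27

The receptive field on the input at this output position is [6 5 5 / 12 6 0 / 9 1 13]. Elementwise product with the kernel and sum: 5·-2 + 5·-1 + 12·1 + 6·1 + 0·3 + 9·1 + 1·2 + 13·1.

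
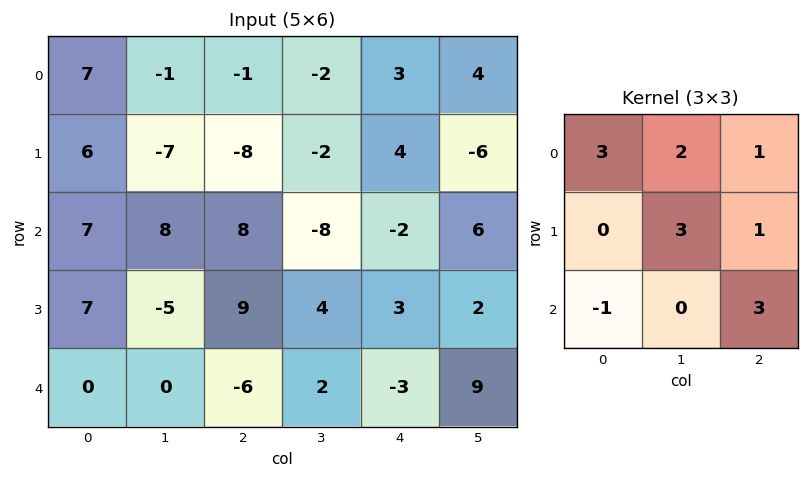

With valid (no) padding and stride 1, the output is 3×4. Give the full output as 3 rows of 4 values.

6 -65 -20 36
48 -6 -50 -2
21 69 18 14

Output[0,0]: The receptive field on the input at this output position is [7 -1 -1 / 6 -7 -8 / 7 8 8]. Elementwise product with the kernel and sum: 7·3 + -1·2 + -1·1 + -7·3 + -8·1 + 7·-1 + 8·3.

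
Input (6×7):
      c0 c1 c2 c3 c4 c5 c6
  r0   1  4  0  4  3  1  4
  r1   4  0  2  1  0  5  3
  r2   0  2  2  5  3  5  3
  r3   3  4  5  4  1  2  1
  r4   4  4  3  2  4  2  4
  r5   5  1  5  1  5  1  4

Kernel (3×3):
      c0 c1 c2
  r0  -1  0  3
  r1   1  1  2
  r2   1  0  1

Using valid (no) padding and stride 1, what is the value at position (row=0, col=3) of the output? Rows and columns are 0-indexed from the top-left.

The receptive field on the input at this output position is [4 3 1 / 1 0 5 / 5 3 5]. Elementwise product with the kernel and sum: 4·-1 + 1·3 + 1·1 + 0·1 + 5·2 + 5·1 + 5·1.

20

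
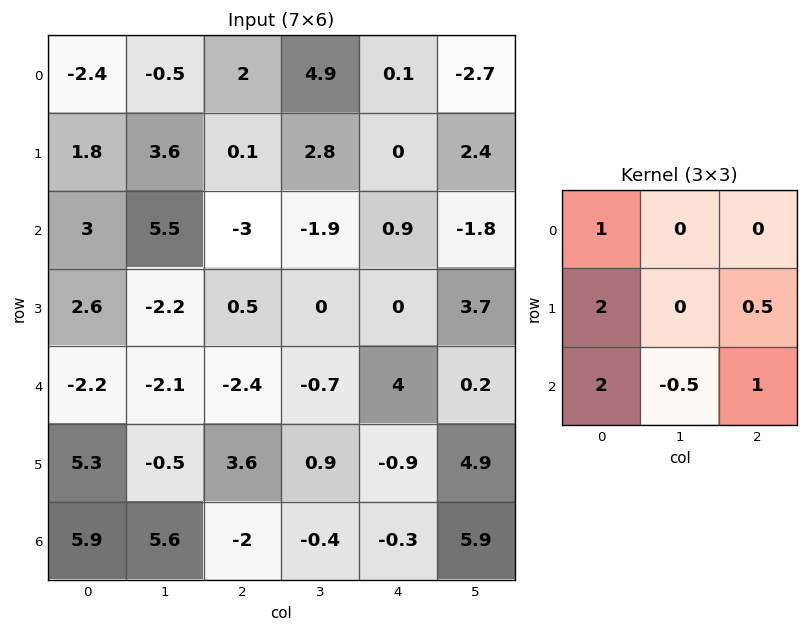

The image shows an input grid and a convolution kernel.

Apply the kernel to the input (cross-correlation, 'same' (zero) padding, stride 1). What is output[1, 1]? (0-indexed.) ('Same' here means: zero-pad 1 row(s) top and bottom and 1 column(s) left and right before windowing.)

The receptive field on the zero-padded input at this output position is [-2.4 -0.5 2 / 1.8 3.6 0.1 / 3 5.5 -3]. Elementwise product with the kernel and sum: -2.4·1 + 1.8·2 + 0.1·0.5 + 3·2 + 5.5·-0.5 + -3·1.

1.5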